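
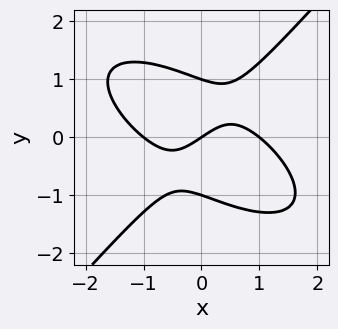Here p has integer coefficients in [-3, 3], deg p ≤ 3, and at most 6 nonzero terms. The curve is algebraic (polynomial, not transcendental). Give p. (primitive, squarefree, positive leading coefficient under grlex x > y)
2*x^3 + 2*x^2*y - 3*y^3 - 2*x + 3*y

deg p = 3. The shape is more complex than any degree-2 curve.
From the visible intercepts: among the integer gridlines, it crosses the y-axis at y ∈ {-1, 0, 1}; among the integer gridlines, it crosses the x-axis at x ∈ {-1, 0, 1}.
Solving for integer coefficients yields p as stated.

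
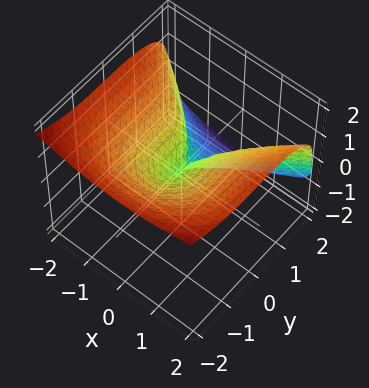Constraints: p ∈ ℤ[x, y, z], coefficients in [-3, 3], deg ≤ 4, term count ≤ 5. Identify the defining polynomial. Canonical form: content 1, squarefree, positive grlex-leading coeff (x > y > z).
y^3 + 3*z^3 - 2*x^2

The degree is 3 — no degree-2 surface has this shape.
Observable constraints: it crosses the x-axis at the gridline x = 0; one z-axis crossing is at z = 0.
These observations pin down the coefficients.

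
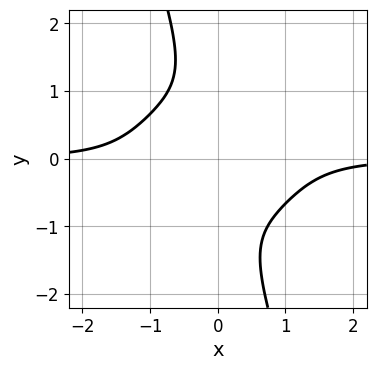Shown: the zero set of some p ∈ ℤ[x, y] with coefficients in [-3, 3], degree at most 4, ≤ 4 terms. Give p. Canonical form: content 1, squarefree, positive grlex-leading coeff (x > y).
1. Degree: a generic line meets the curve in up to 4 points, so deg p = 4.
2. Against the integer gridlines: the curve avoids every integer y-axis point in the box; no x-intercept at any integer in the box.
3. Fitting integer coefficients to these (and the overall shape) gives p.

2*x^3*y + 3*x*y^3 + y^4 + 2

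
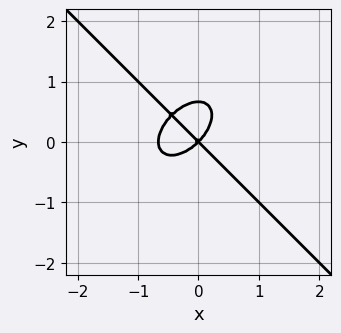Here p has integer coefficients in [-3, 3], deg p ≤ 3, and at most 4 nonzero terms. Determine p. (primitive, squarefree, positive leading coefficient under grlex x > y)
3*x^3 + 3*y^3 + 2*x^2 - 2*y^2

First, degree: the shape is more complex than any degree-2 curve, so deg p = 3.
Next, from the visible intercepts: it crosses the y-axis at the gridline y = 0; it meets the x-axis at x = 0 (among the integer gridlines).
Finally, putting this together gives p.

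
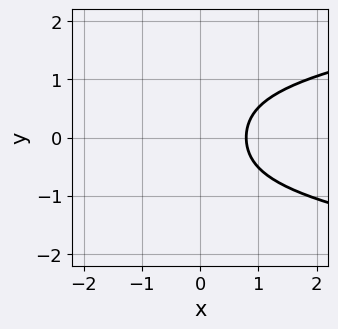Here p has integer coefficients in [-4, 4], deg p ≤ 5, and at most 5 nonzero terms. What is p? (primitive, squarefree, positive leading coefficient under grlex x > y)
3*y^4 - x^2 + 3*y^2 - 3*x + 3

1. deg p = 4.
2. Symmetries: mirror symmetry y ↦ −y ⇒ only even powers of y.
3. Observable constraints: it misses every integer gridline on the y-axis.
4. Matching integer coefficients to the picture gives p.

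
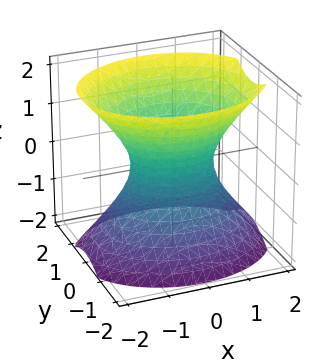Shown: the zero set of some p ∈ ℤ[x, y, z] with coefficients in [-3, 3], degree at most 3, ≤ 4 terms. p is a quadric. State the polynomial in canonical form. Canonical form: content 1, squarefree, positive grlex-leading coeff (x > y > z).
2*x^2 + 3*y^2 - 2*z^2 - 2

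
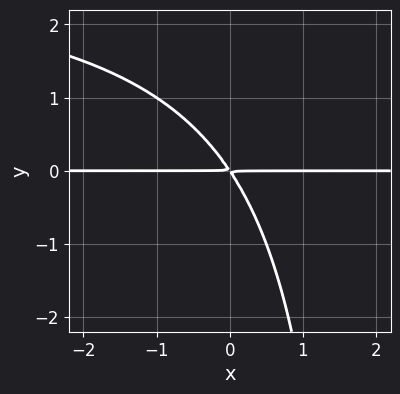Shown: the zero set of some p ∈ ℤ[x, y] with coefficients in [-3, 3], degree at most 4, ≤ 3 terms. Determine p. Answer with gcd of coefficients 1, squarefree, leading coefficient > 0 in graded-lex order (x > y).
1. deg p = 3. The shape is more complex than any degree-2 curve.
2. From the visible intercepts: the visible x-axis segment lies entirely on the curve.
3. Together with the visible shape, these determine p as stated.

x*y^2 - 3*x*y - 2*y^2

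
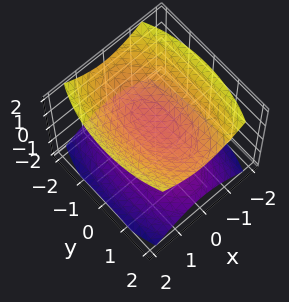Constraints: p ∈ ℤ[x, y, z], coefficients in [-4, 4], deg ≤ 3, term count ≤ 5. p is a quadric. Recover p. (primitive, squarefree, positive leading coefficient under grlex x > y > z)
3*x^2 + y^2 - 3*z^2 + 1

First, there are 2 components.
Then, degree: two sheets facing apart; a quadric, so deg p = 2.
Next, symmetries: it's symmetric under y → −y, forcing even powers of y; mirror symmetry z ↦ −z ⇒ only even powers of z; mirror symmetry x ↦ −x ⇒ only even powers of x.
Next, reading off the gridlines: no x-intercept at any integer in the box; it misses every integer gridline on the y-axis.
Finally, together with the visible shape, these determine p as stated.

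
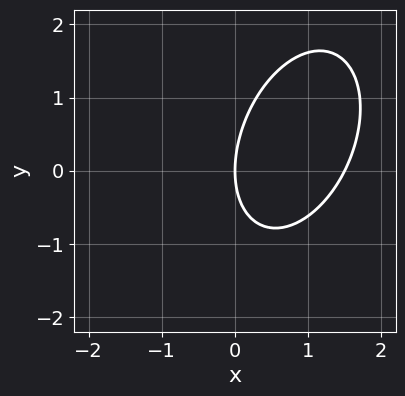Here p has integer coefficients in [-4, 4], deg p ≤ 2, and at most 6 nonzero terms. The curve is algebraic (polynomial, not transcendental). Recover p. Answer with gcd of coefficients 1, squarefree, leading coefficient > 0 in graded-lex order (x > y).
First, degree: no degree-1 curve has this shape, so deg p = 2.
Next, from the axis intercepts and sections: it meets the y-axis at y = 0 (among the integer gridlines); one x-axis crossing is at x = 0.
Finally, assembling these constraints gives the stated polynomial.

2*x^2 - x*y + y^2 - 3*x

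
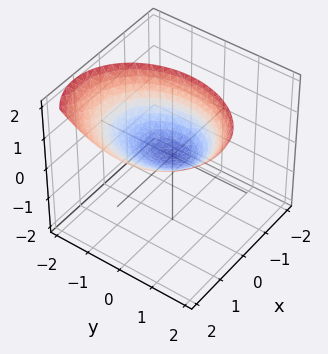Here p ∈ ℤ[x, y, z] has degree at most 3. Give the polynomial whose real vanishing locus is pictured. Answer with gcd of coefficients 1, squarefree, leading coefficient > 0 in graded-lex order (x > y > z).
First, the degree is 2 — a generic line meets the surface in up to 2 points.
Next, reading off the gridlines: it crosses the y-axis at the gridline y = 0; one x-axis crossing is at x = 0.
Finally, putting this together gives p.

3*x^2 - 3*x*z + 2*y^2 - 3*z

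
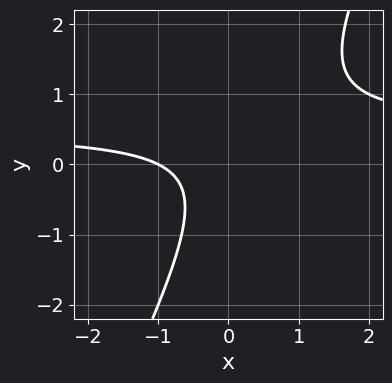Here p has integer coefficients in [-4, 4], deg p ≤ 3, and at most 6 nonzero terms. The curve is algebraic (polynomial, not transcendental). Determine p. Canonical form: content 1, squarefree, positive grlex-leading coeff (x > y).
2*x*y - y^2 - x - 1

The degree is 2 — a generic line meets the curve in up to 2 points.
Reading off the gridlines: it misses every integer gridline on the y-axis; it meets the x-axis at x = -1 (among the integer gridlines).
The integer polynomial consistent with all of this is the stated p.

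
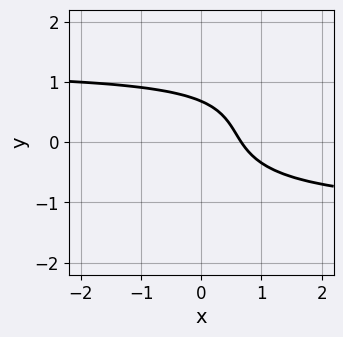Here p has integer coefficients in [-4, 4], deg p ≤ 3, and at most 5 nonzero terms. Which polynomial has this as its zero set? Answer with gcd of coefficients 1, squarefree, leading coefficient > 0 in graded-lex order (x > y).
2*x*y^2 - 2*y^3 - 3*x - 2*y + 2

(a) The degree is 3 — a generic line meets the curve in up to 3 points.
(b) Solving for integer coefficients yields p as stated.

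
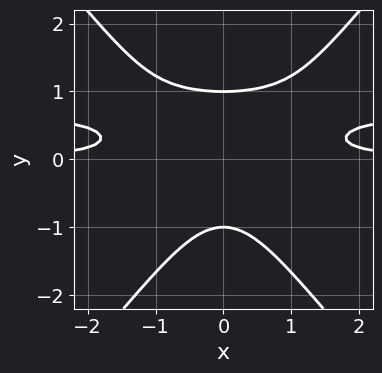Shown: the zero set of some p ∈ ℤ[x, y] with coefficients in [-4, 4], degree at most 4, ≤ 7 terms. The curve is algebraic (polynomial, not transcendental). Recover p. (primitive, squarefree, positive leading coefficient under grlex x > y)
3*x^2*y^2 - 2*y^4 - 2*x^2*y + y^2 + 1

1. Degree: a generic line meets the curve in up to 4 points, so deg p = 4.
2. Symmetries: it's symmetric under x → −x, forcing even powers of x.
3. Checking where it meets the axes: the y-axis gridline crossings are at y ∈ {-1, 1}; no x-intercept at any integer in the box.
4. These observations pin down the coefficients.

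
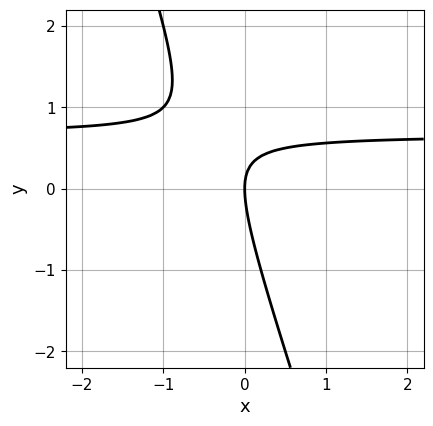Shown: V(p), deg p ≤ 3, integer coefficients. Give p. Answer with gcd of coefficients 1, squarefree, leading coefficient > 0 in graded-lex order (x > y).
3*x*y + y^2 - 2*x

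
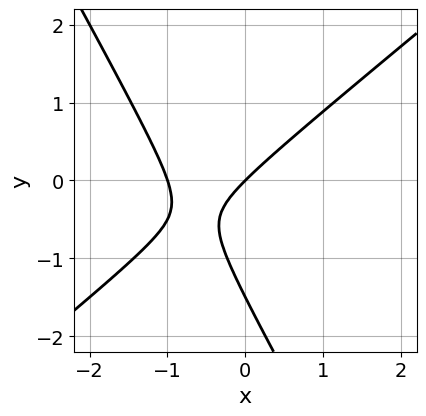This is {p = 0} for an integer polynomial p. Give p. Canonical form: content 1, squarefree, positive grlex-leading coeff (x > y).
3*x^2 - 2*x*y - 2*y^2 + 3*x - 3*y

First, the degree is 2 — a generic line meets the curve in up to 2 points.
Next, from the visible intercepts: the x-axis gridline crossings are at x ∈ {-1, 0}; it meets the y-axis at y = 0 (among the integer gridlines).
Finally, together with the visible shape, these determine p as stated.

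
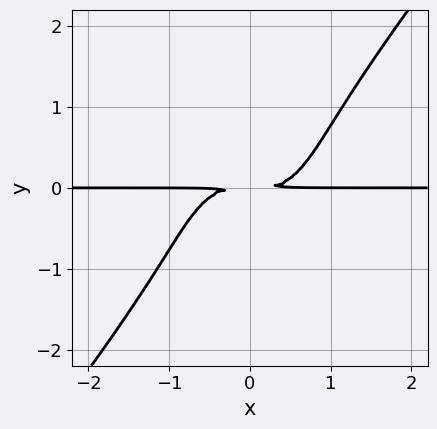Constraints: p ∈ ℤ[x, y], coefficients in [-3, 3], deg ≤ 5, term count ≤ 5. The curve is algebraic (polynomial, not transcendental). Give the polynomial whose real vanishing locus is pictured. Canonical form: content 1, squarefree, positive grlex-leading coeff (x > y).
1. The degree is 4 — no degree-3 curve has this shape.
2. Reading off the gridlines: the visible x-axis segment lies entirely on the curve.
3. Putting this together gives p.

2*x^3*y - y^4 - 2*y^2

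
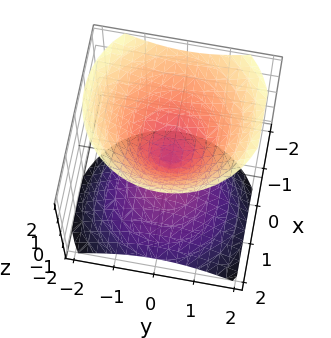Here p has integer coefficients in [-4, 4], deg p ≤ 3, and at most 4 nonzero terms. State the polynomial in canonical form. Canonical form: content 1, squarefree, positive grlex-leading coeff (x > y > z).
3*x^2 + 2*x*z + 3*y^2 - 3*z^2

First, the picture has 2 separate pieces. Treating them together as one polynomial.
Then, degree: no degree-1 surface has this shape, so deg p = 2.
Next, reading off the gridlines: it crosses the y-axis at the gridline y = 0; it crosses the x-axis at the gridline x = 0.
Finally, assembling these constraints gives the stated polynomial.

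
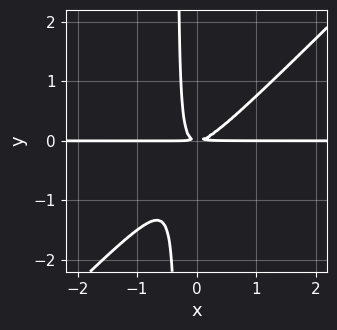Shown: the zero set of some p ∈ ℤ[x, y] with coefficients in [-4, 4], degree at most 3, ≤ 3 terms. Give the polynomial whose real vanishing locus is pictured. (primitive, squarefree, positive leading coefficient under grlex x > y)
3*x^2*y - 3*x*y^2 - y^2

First, degree: no degree-2 curve has this shape, so deg p = 3.
Next, checking where it meets the axes: the visible x-axis segment lies entirely on the curve.
Finally, matching integer coefficients to the picture gives p.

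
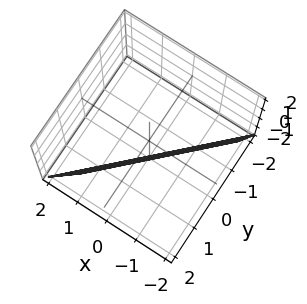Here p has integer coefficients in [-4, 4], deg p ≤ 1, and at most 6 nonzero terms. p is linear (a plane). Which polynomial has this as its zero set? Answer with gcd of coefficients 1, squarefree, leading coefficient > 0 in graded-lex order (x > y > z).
1. The degree is 1 — every cross-section is a straight line — this is a plane.
2. Reading off the gridlines: it meets the z-axis at z = -2 (among the integer gridlines).
3. These observations pin down the coefficients.

3*x - 3*y + z + 2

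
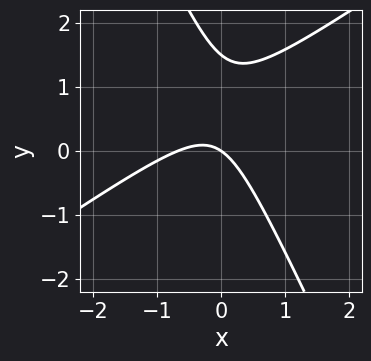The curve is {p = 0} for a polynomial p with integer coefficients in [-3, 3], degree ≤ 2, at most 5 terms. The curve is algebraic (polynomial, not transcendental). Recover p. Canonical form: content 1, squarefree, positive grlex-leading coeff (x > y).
3*x^2 - 3*x*y - 2*y^2 + 2*x + 3*y

First, the degree is 2 — the shape is more complex than any degree-1 curve.
Then, against the integer gridlines: one y-axis crossing is at y = 0; it meets the x-axis at x = 0 (among the integer gridlines).
Finally, matching integer coefficients to the picture gives p.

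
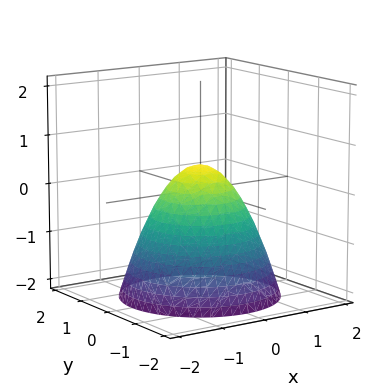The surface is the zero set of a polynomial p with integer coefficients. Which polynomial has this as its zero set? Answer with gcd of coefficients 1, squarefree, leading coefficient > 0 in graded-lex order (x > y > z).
2*x^2 + 2*y^2 + 2*z - 1

1. The degree is 2 — a generic line meets the surface in up to 2 points.
2. Symmetries: rotational symmetry about the z-axis ⇒ p depends on x, y only through x² + y².
3. Checking where it meets the axes: a circular section at z = -2 has radius between 1 and 2.
4. Together with the visible shape, these determine p as stated.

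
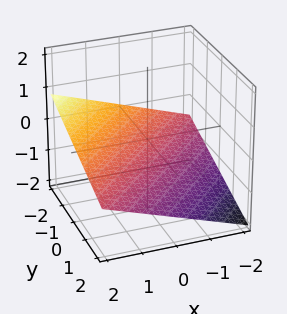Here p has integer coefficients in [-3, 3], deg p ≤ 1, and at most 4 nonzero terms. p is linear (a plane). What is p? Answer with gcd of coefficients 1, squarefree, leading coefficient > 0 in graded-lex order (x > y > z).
x - y - 3*z - 2

1. The degree is 1 — every cross-section is a straight line — this is a plane.
2. From the visible intercepts: it crosses the x-axis at the gridline x = 2; it crosses the y-axis at the gridline y = -2.
3. These observations pin down the coefficients.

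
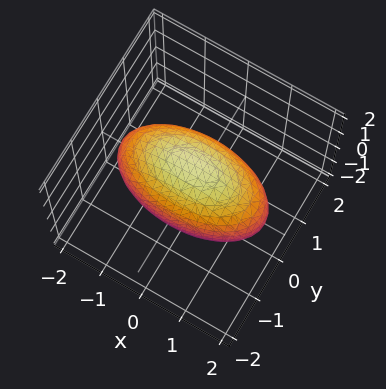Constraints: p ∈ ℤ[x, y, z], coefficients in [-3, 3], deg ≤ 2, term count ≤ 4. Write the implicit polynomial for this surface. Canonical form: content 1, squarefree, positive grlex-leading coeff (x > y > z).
1. Degree: bounded and convex; a quadric, so deg p = 2.
2. Symmetries: it's symmetric under z → −z, forcing even powers of z; it's symmetric under y → −y, forcing even powers of y; the x ↦ −x reflection is a symmetry, so x appears only in even powers.
3. From the visible intercepts: among the integer gridlines, it crosses the y-axis at y ∈ {-1, 1}.
4. Matching integer coefficients to the picture gives p.

x^2 + 3*y^2 + 2*z^2 - 3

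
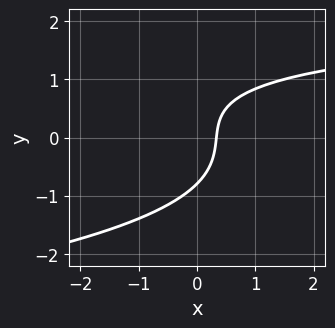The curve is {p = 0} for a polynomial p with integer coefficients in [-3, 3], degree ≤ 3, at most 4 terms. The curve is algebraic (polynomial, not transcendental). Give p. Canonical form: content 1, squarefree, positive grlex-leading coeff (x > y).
1. Degree: a generic line meets the curve in up to 3 points, so deg p = 3.
2. Matching integer coefficients to the picture gives p.

2*y^3 + x*y - 3*x + 1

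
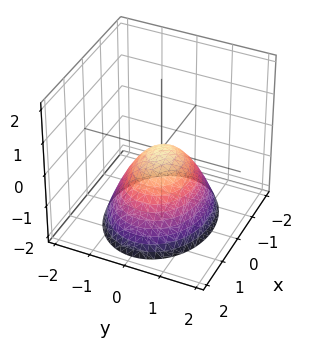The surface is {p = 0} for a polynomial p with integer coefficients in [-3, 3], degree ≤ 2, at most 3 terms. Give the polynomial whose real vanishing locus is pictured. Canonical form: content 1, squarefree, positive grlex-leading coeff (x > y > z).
2*x^2 + 3*y^2 + 3*z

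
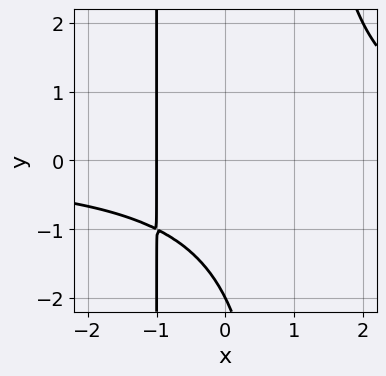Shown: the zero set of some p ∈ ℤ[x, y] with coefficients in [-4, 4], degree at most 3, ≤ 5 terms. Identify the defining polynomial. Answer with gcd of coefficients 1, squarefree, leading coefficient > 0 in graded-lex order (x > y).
x^2*y - 2*x - y - 2

(a) The degree is 3 — no degree-2 curve has this shape.
(b) Reading off the gridlines: it meets the y-axis at y = -2 (among the integer gridlines); one x-axis crossing is at x = -1.
(c) Fitting integer coefficients to these (and the overall shape) gives p.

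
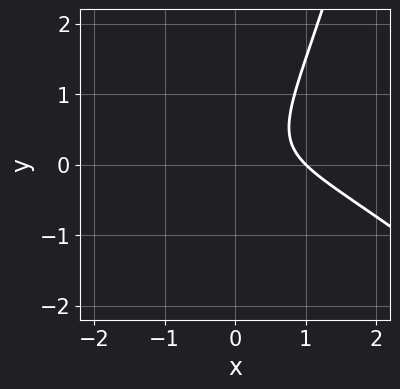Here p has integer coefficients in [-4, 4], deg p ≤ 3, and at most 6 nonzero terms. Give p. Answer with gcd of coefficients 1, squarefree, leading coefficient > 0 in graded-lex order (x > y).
x^3 + x^2*y + 2*x*y - 2*y^2 - 1

First, degree: the shape is more complex than any degree-2 curve, so deg p = 3.
Then, from the axis intercepts and sections: it meets the x-axis at x = 1 (among the integer gridlines); the curve avoids every integer y-axis point in the box.
Finally, assembling these constraints gives the stated polynomial.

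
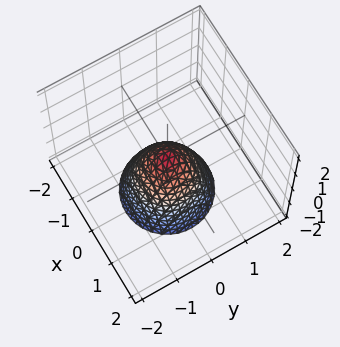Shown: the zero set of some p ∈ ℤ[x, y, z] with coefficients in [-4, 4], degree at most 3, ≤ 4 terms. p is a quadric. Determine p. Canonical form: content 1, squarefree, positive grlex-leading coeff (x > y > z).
3*x^2 + 3*y^2 + 2*z

1. The degree is 2 — a paraboloid; a quadric.
2. Symmetries: rotational symmetry about the z-axis ⇒ p depends on x, y only through x² + y².
3. From the visible intercepts: it crosses the x-axis at the gridline x = 0; one y-axis crossing is at y = 0; one z-axis crossing is at z = 0.
4. Putting this together gives p.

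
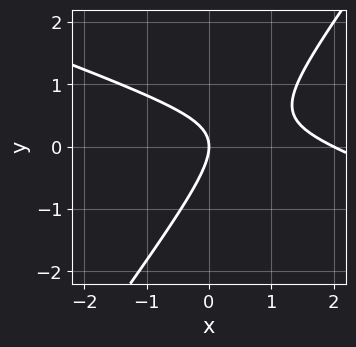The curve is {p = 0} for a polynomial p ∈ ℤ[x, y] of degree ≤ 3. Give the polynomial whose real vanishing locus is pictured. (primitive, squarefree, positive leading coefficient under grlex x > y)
The degree is 2 — a generic line meets the curve in up to 2 points.
Observable constraints: among the integer gridlines, it crosses the x-axis at x ∈ {0, 2}; it crosses the y-axis at the gridline y = 0.
Solving for integer coefficients yields p as stated.

x^2 + 2*x*y - 2*y^2 - 2*x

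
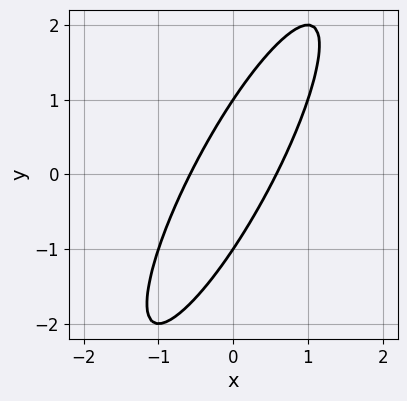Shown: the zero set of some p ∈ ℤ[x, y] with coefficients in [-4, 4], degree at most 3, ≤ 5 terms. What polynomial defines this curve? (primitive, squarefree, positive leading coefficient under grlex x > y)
1. Degree: a generic line meets the curve in up to 2 points, so deg p = 2.
2. Against the integer gridlines: the y-axis gridline crossings are at y ∈ {-1, 1}.
3. Assembling these constraints gives the stated polynomial.

3*x^2 - 3*x*y + y^2 - 1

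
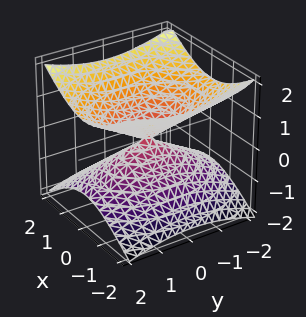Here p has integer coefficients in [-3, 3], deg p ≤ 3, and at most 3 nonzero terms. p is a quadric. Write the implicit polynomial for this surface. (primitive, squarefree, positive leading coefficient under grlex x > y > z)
1. Degree: two nappes meeting at a single point; a quadric, so deg p = 2.
2. Symmetries: it's symmetric under x → −x, forcing even powers of x; the y ↦ −y reflection is a symmetry, so y appears only in even powers; mirror symmetry z ↦ −z ⇒ only even powers of z.
3. Reading off the gridlines: one z-axis crossing is at z = 0; one x-axis crossing is at x = 0.
4. Together with the visible shape, these determine p as stated.

2*x^2 + y^2 - 3*z^2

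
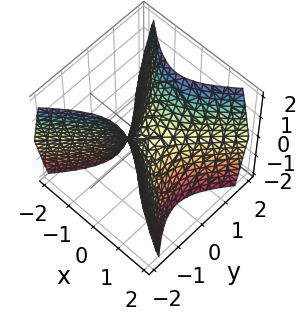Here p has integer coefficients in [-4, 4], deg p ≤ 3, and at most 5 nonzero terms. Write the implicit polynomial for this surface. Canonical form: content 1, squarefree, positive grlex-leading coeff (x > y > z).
3*x^2 - 3*y^2 + 2*z

(a) Degree: a hyperbolic paraboloid; a quadric, so deg p = 2.
(b) Symmetries: it's symmetric under y → −y, forcing even powers of y; mirror symmetry x ↦ −x ⇒ only even powers of x.
(c) Against the integer gridlines: one z-axis crossing is at z = 0; one y-axis crossing is at y = 0; it crosses the x-axis at the gridline x = 0.
(d) Solving for integer coefficients yields p as stated.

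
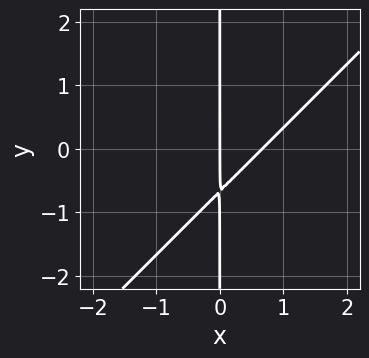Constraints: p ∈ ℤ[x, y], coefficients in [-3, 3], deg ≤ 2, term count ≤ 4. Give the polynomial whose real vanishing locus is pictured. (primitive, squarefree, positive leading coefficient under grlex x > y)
3*x^2 - 3*x*y - 2*x

The degree is 2 — the shape is more complex than any degree-1 curve.
From the axis intercepts and sections: the visible y-axis segment lies entirely on the curve; it crosses the x-axis at the gridline x = 0.
Matching integer coefficients to the picture gives p.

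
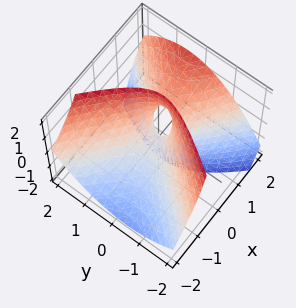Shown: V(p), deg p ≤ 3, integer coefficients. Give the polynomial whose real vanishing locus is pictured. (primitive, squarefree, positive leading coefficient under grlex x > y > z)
First, the degree is 2 — the shape is more complex than any degree-1 surface.
Then, checking where it meets the axes: one y-axis crossing is at y = 0; it crosses the z-axis at the gridline z = 0; it meets the x-axis at x = 0 (among the integer gridlines).
Finally, matching integer coefficients to the picture gives p.

2*x^2 + x*y - 3*x*z - 2*y^2 + z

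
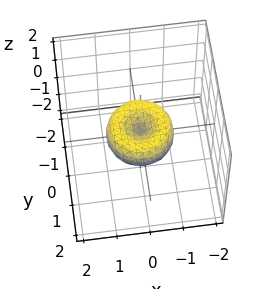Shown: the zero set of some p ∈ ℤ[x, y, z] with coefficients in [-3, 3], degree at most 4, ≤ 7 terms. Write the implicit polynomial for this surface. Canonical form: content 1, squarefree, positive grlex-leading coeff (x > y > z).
(a) The degree is 4 — a generic line meets the surface in up to 4 points.
(b) By symmetry, every cross-section ⟂ z is a circle, so x, y appear only via x² + y².
(c) Against the integer gridlines: the x-axis gridline crossings are at x ∈ {-1, 0, 1}; a circular section at z = 0 has radius exactly 1; the y-axis gridline crossings are at y ∈ {-1, 0, 1}; it meets the z-axis at z = 0 (among the integer gridlines).
(d) Matching integer coefficients to the picture gives p.

x^4 + 2*x^2*y^2 + y^4 - x^2 - y^2 + z^2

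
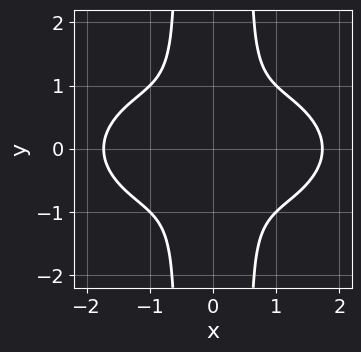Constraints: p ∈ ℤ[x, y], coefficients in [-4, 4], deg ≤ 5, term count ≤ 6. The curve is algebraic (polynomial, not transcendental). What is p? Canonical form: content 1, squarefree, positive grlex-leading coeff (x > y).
x^4 + 3*x^2*y^2 - 3*x^2 - y^2

(a) The degree is 4 — a generic line meets the curve in up to 4 points.
(b) Symmetries: mirror symmetry x ↦ −x ⇒ only even powers of x; the y ↦ −y reflection is a symmetry, so y appears only in even powers.
(c) These observations pin down the coefficients.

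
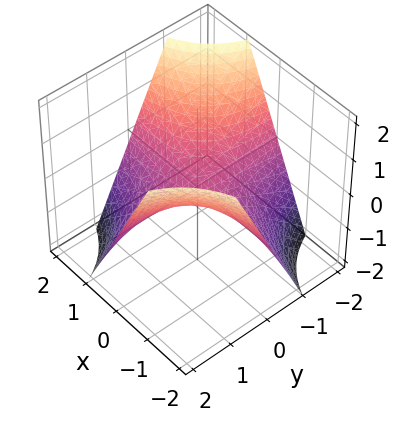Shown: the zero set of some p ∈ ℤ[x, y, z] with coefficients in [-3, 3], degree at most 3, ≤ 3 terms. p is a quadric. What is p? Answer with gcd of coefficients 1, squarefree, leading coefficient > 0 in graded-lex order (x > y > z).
x*y + z

Degree: a hyperbolic paraboloid; a quadric, so deg p = 2.
Observable constraints: one z-axis crossing is at z = 0; every point of the x-axis in the box is on the surface; every point of the y-axis in the box is on the surface.
Solving for integer coefficients yields p as stated.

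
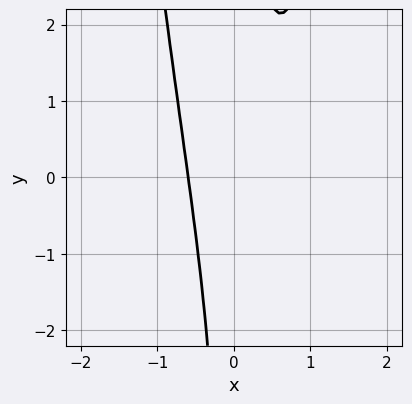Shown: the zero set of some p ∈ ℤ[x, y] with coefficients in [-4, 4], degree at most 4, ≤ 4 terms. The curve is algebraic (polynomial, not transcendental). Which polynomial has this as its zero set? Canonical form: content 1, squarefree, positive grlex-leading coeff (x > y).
1. deg p = 3. No degree-2 curve has this shape.
2. From the visible intercepts: the curve avoids every integer y-axis point in the box.
3. Together with the visible shape, these determine p as stated.

3*x^3 - x^2 - x*y + 1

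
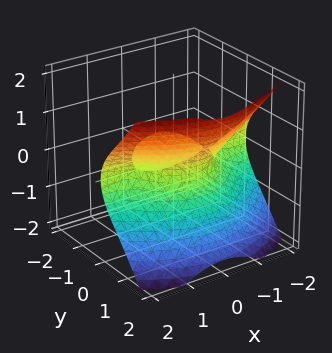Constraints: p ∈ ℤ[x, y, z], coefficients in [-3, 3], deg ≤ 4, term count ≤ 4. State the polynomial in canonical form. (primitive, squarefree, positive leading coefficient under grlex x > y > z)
x^2*y + y^3 - 2*z^2 - y

(a) I count 2 distinct pieces. Treating them together as one polynomial.
(b) The degree is 3 — no degree-2 surface has this shape.
(c) Checking where it meets the axes: the visible x-axis segment lies entirely on the surface; among the integer gridlines, it crosses the y-axis at y ∈ {-1, 0, 1}; it meets the z-axis at z = 0 (among the integer gridlines).
(d) Matching integer coefficients to the picture gives p.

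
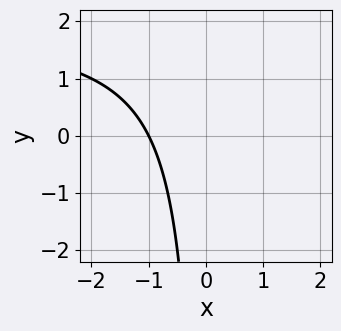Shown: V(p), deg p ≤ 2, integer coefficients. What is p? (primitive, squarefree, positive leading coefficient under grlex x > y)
deg p = 2. No degree-1 curve has this shape.
Observable constraints: it misses every integer gridline on the y-axis; one x-axis crossing is at x = -1.
The integer polynomial consistent with all of this is the stated p.

x*y - 2*x - 2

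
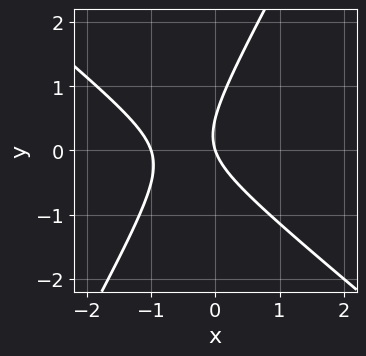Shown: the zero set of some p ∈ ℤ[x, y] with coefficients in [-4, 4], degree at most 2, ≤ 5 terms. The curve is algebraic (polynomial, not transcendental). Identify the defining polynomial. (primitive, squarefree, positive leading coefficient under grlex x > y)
First, degree: the shape is more complex than any degree-1 curve, so deg p = 2.
Then, checking where it meets the axes: the x-axis gridline crossings are at x ∈ {-1, 0}; it crosses the y-axis at the gridline y = 0.
Finally, fitting integer coefficients to these (and the overall shape) gives p.

3*x^2 + 2*x*y - 2*y^2 + 3*x + y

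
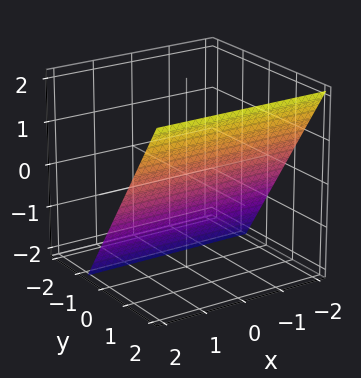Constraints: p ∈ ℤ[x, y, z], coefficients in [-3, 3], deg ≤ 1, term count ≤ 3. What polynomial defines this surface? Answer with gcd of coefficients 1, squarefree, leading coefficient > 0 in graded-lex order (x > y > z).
3*y - 2*z - 2

1. The degree is 1 — every cross-section is a straight line — this is a plane.
2. Checking where it meets the axes: it crosses the z-axis at the gridline z = -1; the surface avoids every integer x-axis point in the box.
3. Solving for integer coefficients yields p as stated.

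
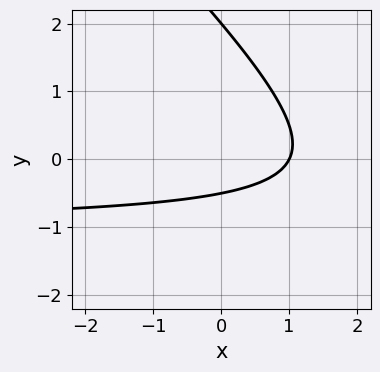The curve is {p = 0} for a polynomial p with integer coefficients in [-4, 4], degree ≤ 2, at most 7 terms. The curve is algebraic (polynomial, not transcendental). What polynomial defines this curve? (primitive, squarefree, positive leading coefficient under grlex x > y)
Degree: the shape is more complex than any degree-1 curve, so deg p = 2.
Against the integer gridlines: it crosses the x-axis at the gridline x = 1; it crosses the y-axis at the gridline y = 2.
Putting this together gives p.

2*x*y + 2*y^2 + 2*x - 3*y - 2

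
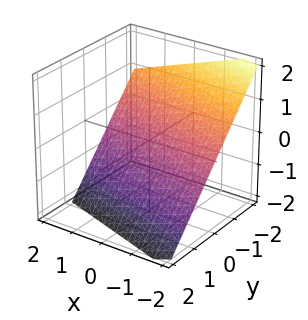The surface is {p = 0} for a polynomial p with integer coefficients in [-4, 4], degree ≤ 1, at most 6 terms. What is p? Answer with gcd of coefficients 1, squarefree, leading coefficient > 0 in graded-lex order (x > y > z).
First, degree: every cross-section is a straight line — this is a plane, so deg p = 1.
Then, from the axis intercepts and sections: it crosses the x-axis at the gridline x = -2.
Finally, fitting integer coefficients to these (and the overall shape) gives p.

x + 3*y + 3*z + 2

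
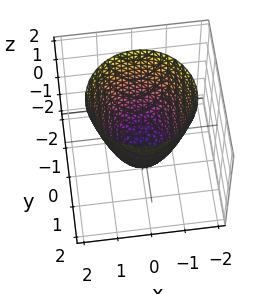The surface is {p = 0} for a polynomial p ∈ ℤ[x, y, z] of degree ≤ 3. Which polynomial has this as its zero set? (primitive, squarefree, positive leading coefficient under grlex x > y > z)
Degree: no degree-1 surface has this shape, so deg p = 2.
By symmetry, the surface is invariant under rotation about z: p = q(x² + y², z).
Checking where it meets the axes: the x-axis gridline crossings are at x ∈ {-1, 1}; the y-axis gridline crossings are at y ∈ {-1, 1}; a circular section at z = -1 has radius between 0 and 1.
Matching integer coefficients to the picture gives p.

3*x^2 + 3*y^2 - 2*z - 3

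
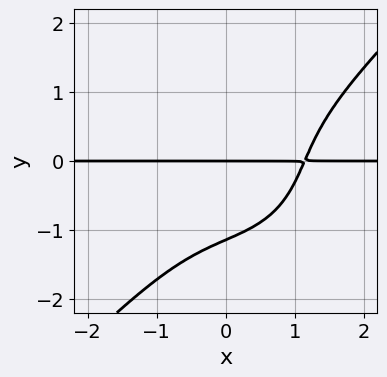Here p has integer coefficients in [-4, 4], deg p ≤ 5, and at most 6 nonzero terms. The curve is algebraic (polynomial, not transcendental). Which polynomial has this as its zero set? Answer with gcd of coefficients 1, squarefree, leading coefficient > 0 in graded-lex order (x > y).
2*x^3*y - 2*y^4 - 3*x*y^2 - 3*y

The degree is 4 — a generic line meets the curve in up to 4 points.
Checking where it meets the axes: the visible x-axis segment lies entirely on the curve; it meets the y-axis at y = 0 (among the integer gridlines).
Solving for integer coefficients yields p as stated.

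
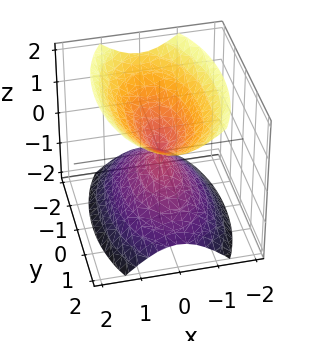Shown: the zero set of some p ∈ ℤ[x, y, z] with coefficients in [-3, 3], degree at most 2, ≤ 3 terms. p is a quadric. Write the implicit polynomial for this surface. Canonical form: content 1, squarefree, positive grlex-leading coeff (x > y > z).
First, there are 2 components. They look like related sheets of one shape, so recover p as a whole.
Then, degree: two nappes meeting at a single point; a quadric, so deg p = 2.
Next, symmetries: mirror symmetry y ↦ −y ⇒ only even powers of y; mirror symmetry x ↦ −x ⇒ only even powers of x; it's symmetric under z → −z, forcing even powers of z.
Next, observable constraints: it meets the x-axis at x = 0 (among the integer gridlines); it crosses the z-axis at the gridline z = 0.
Finally, putting this together gives p.

3*x^2 + y^2 - 2*z^2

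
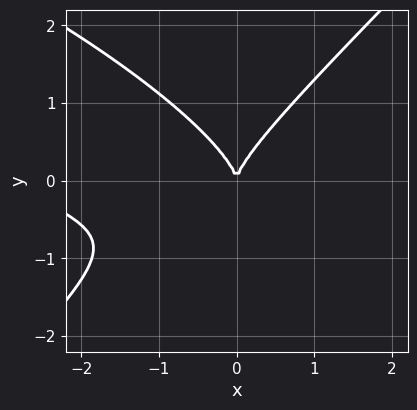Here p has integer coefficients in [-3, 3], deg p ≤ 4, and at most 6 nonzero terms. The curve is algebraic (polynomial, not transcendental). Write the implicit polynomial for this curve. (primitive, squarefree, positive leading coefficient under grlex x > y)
x^3 + 2*x^2*y - 3*y^3 + 3*x^2

The degree is 3 — no degree-2 curve has this shape.
Against the integer gridlines: it crosses the x-axis at the gridline x = 0; one y-axis crossing is at y = 0.
These observations pin down the coefficients.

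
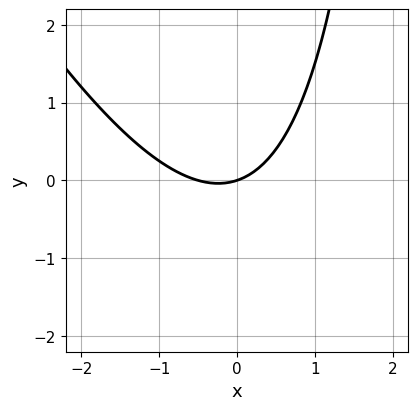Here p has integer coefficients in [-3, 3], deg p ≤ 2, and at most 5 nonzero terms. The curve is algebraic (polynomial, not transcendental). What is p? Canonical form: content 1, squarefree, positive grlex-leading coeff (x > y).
2*x^2 + x*y + x - 3*y

deg p = 2.
From the axis intercepts and sections: it meets the y-axis at y = 0 (among the integer gridlines); it meets the x-axis at x = 0 (among the integer gridlines).
Fitting integer coefficients to these (and the overall shape) gives p.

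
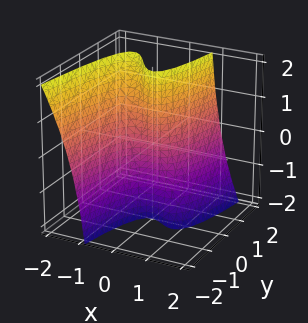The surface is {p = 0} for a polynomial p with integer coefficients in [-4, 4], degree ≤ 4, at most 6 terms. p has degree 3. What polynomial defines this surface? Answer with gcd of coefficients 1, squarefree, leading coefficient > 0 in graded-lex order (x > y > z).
3*x^3 + 2*x^2*z + x^2 - 2*y

1. The degree is 3 — the shape is more complex than any degree-2 surface.
2. From the visible intercepts: one x-axis crossing is at x = 0; every point of the z-axis in the box is on the surface.
3. The integer polynomial consistent with all of this is the stated p.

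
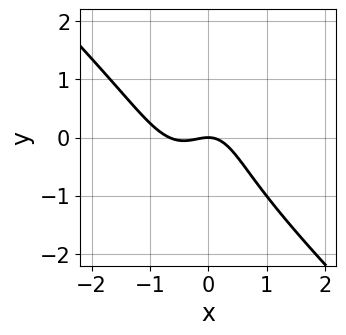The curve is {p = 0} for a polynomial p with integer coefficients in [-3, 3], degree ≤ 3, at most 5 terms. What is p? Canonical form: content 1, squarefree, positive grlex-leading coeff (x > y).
3*x^3 + 2*x^2*y + y^3 + 2*x^2 + 2*y

(a) deg p = 3.
(b) From the visible intercepts: it meets the x-axis at x = 0 (among the integer gridlines); it meets the y-axis at y = 0 (among the integer gridlines).
(c) These observations pin down the coefficients.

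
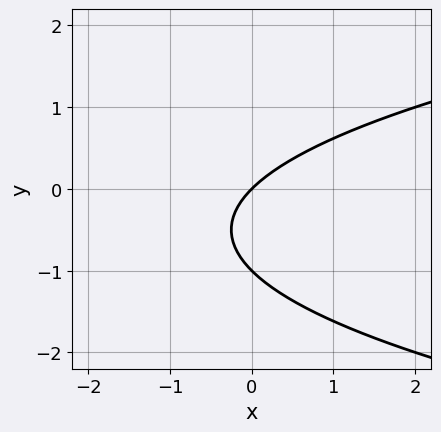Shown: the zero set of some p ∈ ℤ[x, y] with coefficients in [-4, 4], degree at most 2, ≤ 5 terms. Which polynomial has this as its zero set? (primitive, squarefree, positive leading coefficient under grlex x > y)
y^2 - x + y

(a) The degree is 2 — no degree-1 curve has this shape.
(b) Checking where it meets the axes: one x-axis crossing is at x = 0; among the integer gridlines, it crosses the y-axis at y ∈ {-1, 0}.
(c) Together with the visible shape, these determine p as stated.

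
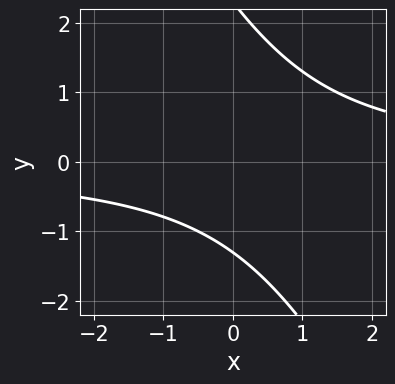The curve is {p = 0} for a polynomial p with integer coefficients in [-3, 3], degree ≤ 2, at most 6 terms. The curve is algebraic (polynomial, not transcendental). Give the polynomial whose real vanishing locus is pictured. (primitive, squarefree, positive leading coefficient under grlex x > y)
2*x*y + y^2 - y - 3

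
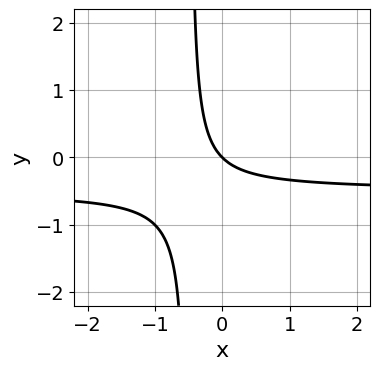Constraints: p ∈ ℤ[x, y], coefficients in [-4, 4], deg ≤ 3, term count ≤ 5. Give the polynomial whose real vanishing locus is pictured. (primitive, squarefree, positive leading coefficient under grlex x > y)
2*x*y + x + y

1. Degree: a generic line meets the curve in up to 2 points, so deg p = 2.
2. Against the integer gridlines: one y-axis crossing is at y = 0; it meets the x-axis at x = 0 (among the integer gridlines).
3. Solving for integer coefficients yields p as stated.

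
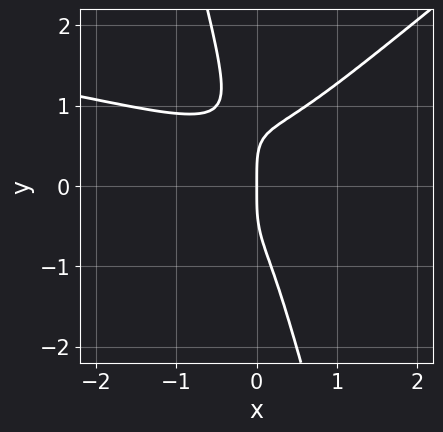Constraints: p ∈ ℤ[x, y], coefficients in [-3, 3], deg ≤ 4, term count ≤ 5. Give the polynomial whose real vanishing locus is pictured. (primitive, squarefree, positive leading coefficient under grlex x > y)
1. The degree is 4 — the shape is more complex than any degree-3 curve.
2. From the visible intercepts: it crosses the y-axis at the gridline y = 0; it meets the x-axis at x = 0 (among the integer gridlines).
3. Assembling these constraints gives the stated polynomial.

3*x^2*y^2 - 3*x*y^3 - y^4 + 2*x^3 + 2*x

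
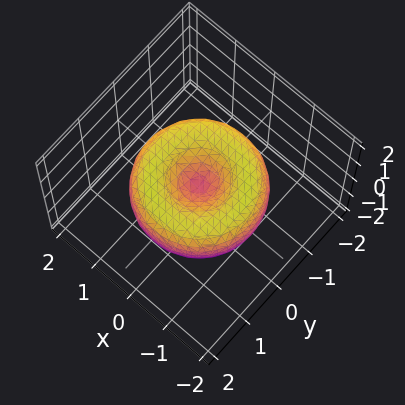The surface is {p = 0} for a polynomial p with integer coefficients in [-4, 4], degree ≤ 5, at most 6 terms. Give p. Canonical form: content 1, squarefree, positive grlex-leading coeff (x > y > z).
1. The degree is 4 — no degree-3 surface has this shape.
2. Symmetry: the surface is invariant under rotation about z: p = q(x² + y², z).
3. From the axis intercepts and sections: it meets the x-axis at x = 0 (among the integer gridlines); one y-axis crossing is at y = 0; one z-axis crossing is at z = 0.
4. Matching integer coefficients to the picture gives p.

x^4 + 2*x^2*y^2 + y^4 - 2*x^2 - 2*y^2 + 2*z^2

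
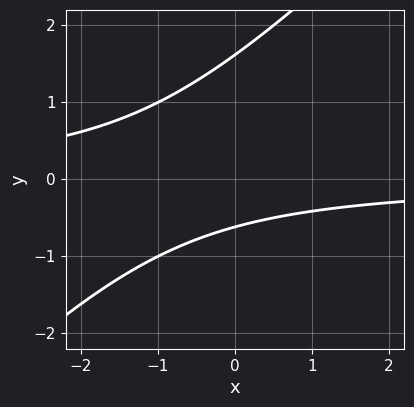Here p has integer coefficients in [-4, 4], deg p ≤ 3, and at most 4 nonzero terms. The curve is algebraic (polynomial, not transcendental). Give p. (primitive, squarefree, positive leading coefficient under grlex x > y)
x*y - y^2 + y + 1

1. The degree is 2 — no degree-1 curve has this shape.
2. Observable constraints: no x-intercept at any integer in the box.
3. Assembling these constraints gives the stated polynomial.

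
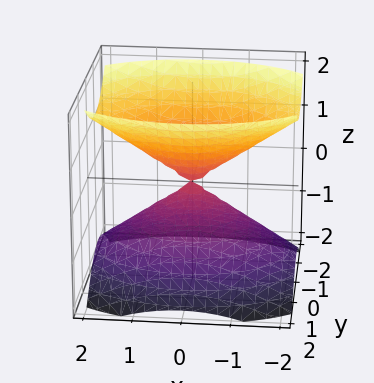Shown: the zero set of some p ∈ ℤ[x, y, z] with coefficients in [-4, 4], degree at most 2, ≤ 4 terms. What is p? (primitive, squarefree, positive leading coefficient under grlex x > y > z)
1. There are 2 components.
2. Degree: two nappes meeting at a single point; a quadric, so deg p = 2.
3. Symmetries: the z ↦ −z reflection is a symmetry, so z appears only in even powers; it's symmetric under y → −y, forcing even powers of y; it's symmetric under x → −x, forcing even powers of x.
4. Reading off the gridlines: one x-axis crossing is at x = 0; it meets the y-axis at y = 0 (among the integer gridlines); it crosses the z-axis at the gridline z = 0.
5. Putting this together gives p.

x^2 + 2*y^2 - 2*z^2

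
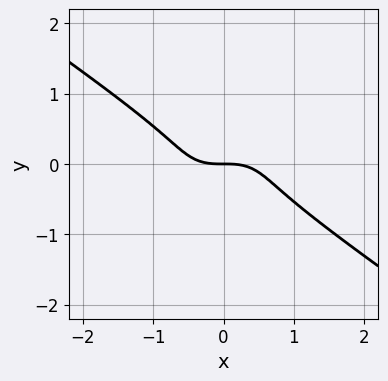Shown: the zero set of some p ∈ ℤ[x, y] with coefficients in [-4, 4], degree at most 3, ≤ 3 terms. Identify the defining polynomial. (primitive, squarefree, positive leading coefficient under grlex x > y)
x^3 + 3*y^3 + y

First, the degree is 3 — a generic line meets the curve in up to 3 points.
Next, against the integer gridlines: one x-axis crossing is at x = 0; it meets the y-axis at y = 0 (among the integer gridlines).
Finally, together with the visible shape, these determine p as stated.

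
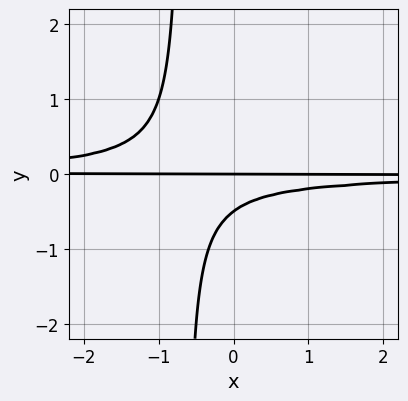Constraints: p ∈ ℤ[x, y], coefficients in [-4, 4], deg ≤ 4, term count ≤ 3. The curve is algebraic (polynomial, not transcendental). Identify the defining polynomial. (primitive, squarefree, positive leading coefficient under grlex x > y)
The degree is 3 — a generic line meets the curve in up to 3 points.
Against the integer gridlines: it meets the y-axis at y = 0 (among the integer gridlines); every point of the x-axis in the box is on the curve.
Assembling these constraints gives the stated polynomial.

3*x*y^2 + 2*y^2 + y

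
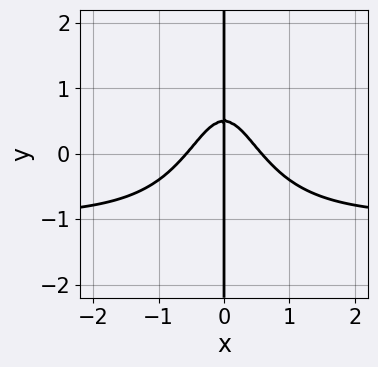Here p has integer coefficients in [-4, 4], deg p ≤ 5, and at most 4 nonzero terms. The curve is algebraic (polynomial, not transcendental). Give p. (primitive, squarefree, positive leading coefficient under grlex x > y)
1. deg p = 4. A generic line meets the curve in up to 4 points.
2. From the visible intercepts: it crosses the x-axis at the gridline x = 0; the visible y-axis segment lies entirely on the curve.
3. Solving for integer coefficients yields p as stated.

3*x^3*y + 3*x^3 + 2*x*y - x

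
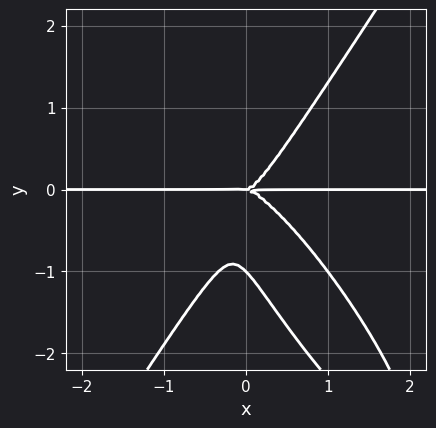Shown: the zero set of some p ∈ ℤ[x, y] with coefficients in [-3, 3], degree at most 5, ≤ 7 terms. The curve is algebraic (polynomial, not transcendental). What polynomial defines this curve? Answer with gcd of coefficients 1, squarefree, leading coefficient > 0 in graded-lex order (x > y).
(a) Degree: a generic line meets the curve in up to 4 points, so deg p = 4.
(b) From the axis intercepts and sections: among the integer gridlines, it crosses the y-axis at y ∈ {-1, 0}; every point of the x-axis in the box is on the curve.
(c) Putting this together gives p.

3*x^3*y + 2*x^2*y^2 - x*y^3 - y^4 - y^3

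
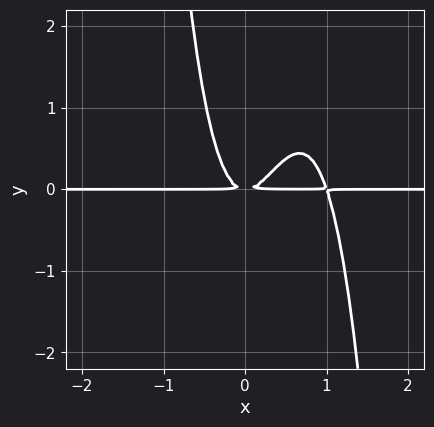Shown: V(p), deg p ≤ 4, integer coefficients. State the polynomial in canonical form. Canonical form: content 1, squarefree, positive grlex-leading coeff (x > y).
The degree is 4 — a generic line meets the curve in up to 4 points.
Reading off the gridlines: the visible x-axis segment lies entirely on the curve.
Solving for integer coefficients yields p as stated.

3*x^3*y - 3*x^2*y + y^2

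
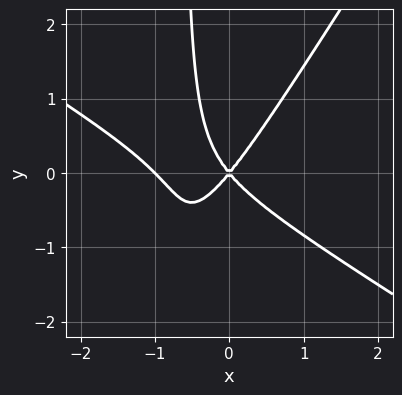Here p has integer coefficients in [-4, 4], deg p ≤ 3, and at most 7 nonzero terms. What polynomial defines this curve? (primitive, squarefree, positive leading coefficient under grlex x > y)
deg p = 3. The shape is more complex than any degree-2 curve.
Reading off the gridlines: the x-axis gridline crossings are at x ∈ {-1, 0}; it crosses the y-axis at the gridline y = 0.
Assembling these constraints gives the stated polynomial.

3*x^3 + 3*x^2*y - 3*x*y^2 + 3*x^2 - 2*y^2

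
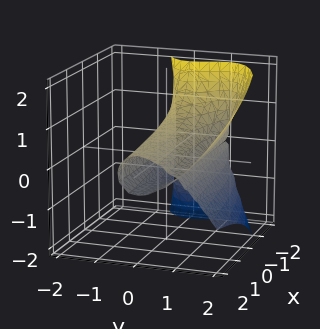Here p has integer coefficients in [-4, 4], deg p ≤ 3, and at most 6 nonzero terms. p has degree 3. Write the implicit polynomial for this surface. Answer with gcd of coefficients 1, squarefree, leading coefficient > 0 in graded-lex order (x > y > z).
First, degree: no degree-2 surface has this shape, so deg p = 3.
Next, from the visible intercepts: the surface avoids every integer x-axis point in the box; it crosses the y-axis at the gridline y = 1.
Finally, putting this together gives p.

x*z^2 - 2*y^3 + 3*y^2 + 2*z^2 - 1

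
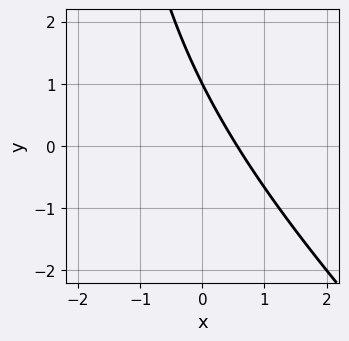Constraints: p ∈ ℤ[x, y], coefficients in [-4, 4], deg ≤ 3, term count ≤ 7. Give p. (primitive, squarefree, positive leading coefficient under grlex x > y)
x^2 + x*y + 3*x + 2*y - 2

(a) The degree is 2 — the shape is more complex than any degree-1 curve.
(b) From the axis intercepts and sections: one y-axis crossing is at y = 1.
(c) The integer polynomial consistent with all of this is the stated p.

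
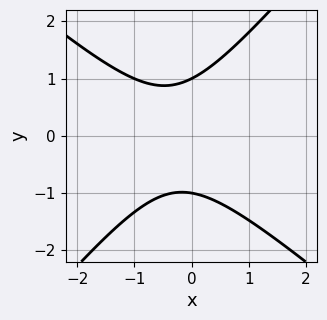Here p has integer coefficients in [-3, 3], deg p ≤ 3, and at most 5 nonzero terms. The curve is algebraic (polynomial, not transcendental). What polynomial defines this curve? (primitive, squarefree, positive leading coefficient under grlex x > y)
3*x^2 + x*y - 3*y^2 + 2*x + 3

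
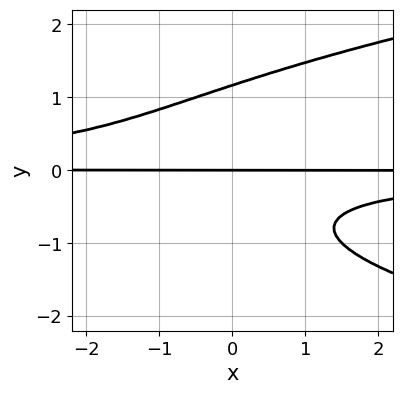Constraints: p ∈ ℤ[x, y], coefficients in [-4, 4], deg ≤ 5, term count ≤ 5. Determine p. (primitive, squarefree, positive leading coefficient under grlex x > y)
2*y^4 - 2*x*y^2 - y^2 - 2*y

First, deg p = 4.
Next, reading off the gridlines: the visible x-axis segment lies entirely on the curve; one y-axis crossing is at y = 0.
Finally, assembling these constraints gives the stated polynomial.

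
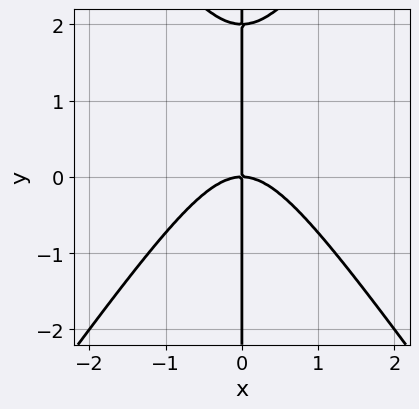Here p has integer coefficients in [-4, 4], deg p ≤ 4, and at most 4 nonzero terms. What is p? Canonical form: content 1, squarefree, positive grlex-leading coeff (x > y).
(a) The degree is 3 — no degree-2 curve has this shape.
(b) Checking where it meets the axes: the visible y-axis segment lies entirely on the curve; it crosses the x-axis at the gridline x = 0.
(c) Assembling these constraints gives the stated polynomial.

2*x^3 - x*y^2 + 2*x*y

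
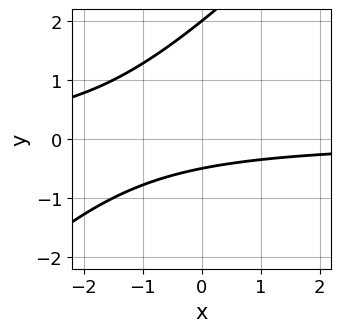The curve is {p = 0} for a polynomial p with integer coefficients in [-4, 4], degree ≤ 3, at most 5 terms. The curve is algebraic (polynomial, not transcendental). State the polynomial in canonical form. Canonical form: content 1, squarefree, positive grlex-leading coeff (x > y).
First, the degree is 2 — a generic line meets the curve in up to 2 points.
Then, against the integer gridlines: it meets the y-axis at y = 2 (among the integer gridlines); no x-intercept at any integer in the box.
Finally, fitting integer coefficients to these (and the overall shape) gives p.

2*x*y - 2*y^2 + 3*y + 2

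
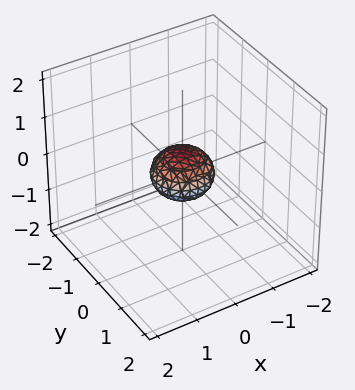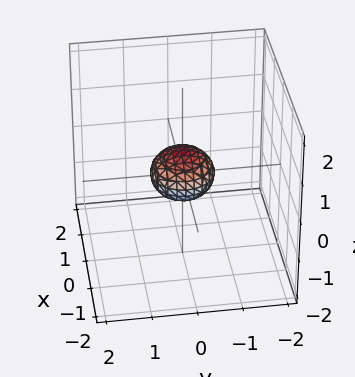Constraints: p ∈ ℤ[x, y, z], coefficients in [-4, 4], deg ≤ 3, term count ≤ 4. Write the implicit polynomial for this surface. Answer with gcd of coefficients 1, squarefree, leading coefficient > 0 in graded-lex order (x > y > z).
2*x^2 + 2*y^2 + 3*z^2 - 1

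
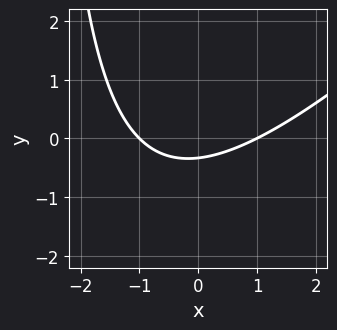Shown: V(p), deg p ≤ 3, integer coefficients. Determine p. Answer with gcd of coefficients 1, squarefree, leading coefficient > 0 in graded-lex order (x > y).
(a) The degree is 2 — a generic line meets the curve in up to 2 points.
(b) Against the integer gridlines: among the integer gridlines, it crosses the x-axis at x ∈ {-1, 1}.
(c) Solving for integer coefficients yields p as stated.

x^2 - x*y - 3*y - 1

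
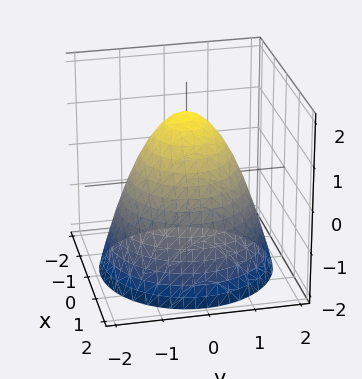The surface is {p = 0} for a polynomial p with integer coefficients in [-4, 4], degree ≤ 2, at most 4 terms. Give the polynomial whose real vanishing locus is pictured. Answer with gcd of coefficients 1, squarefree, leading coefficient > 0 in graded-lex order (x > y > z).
2*x^2 + 2*y^2 + 2*z - 3

First, the degree is 2 — the shape is more complex than any degree-1 surface.
Next, symmetries: rotational symmetry about the z-axis ⇒ p depends on x, y only through x² + y².
Next, checking where it meets the axes: a circular section at z = 0 has radius between 1 and 2.
Finally, fitting integer coefficients to these (and the overall shape) gives p.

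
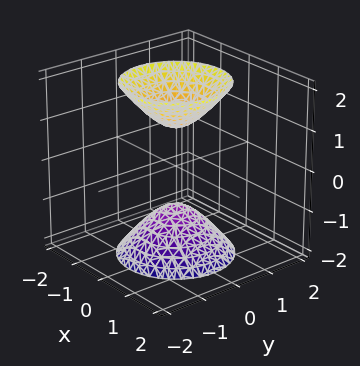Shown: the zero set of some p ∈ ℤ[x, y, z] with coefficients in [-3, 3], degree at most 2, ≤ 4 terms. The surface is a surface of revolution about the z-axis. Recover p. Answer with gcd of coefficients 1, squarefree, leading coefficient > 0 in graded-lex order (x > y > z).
2*x^2 + 2*y^2 - z^2 + 1

First, there are 2 components. They look like related sheets of one shape, so recover p as a whole.
Next, deg p = 2. A generic line meets the surface in up to 2 points.
Then, symmetries: rotational symmetry about the z-axis ⇒ p depends on x, y only through x² + y².
Next, checking where it meets the axes: a circular section at z = 2 has radius between 1 and 2; among the integer gridlines, it crosses the z-axis at z ∈ {-1, 1}; no x-intercept at any integer in the box.
Finally, assembling these constraints gives the stated polynomial.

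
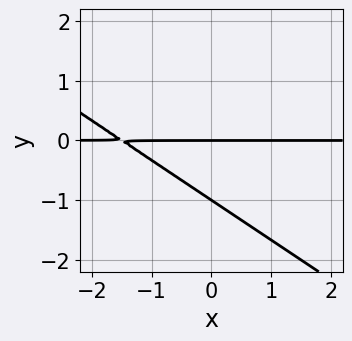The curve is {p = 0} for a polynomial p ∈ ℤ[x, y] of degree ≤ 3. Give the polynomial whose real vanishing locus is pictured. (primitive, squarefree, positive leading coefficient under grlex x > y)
2*x*y + 3*y^2 + 3*y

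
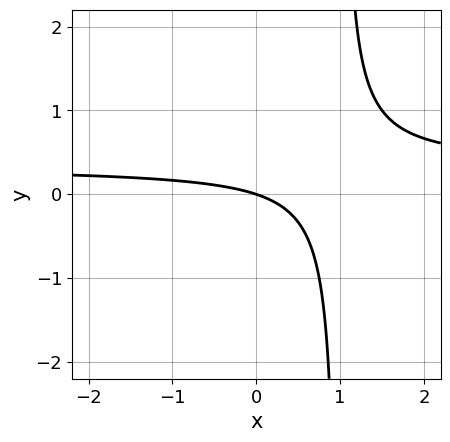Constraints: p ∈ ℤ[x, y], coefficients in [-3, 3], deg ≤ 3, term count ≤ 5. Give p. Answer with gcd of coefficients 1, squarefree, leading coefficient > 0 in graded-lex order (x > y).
1. The degree is 2 — the shape is more complex than any degree-1 curve.
2. From the visible intercepts: one y-axis crossing is at y = 0; it crosses the x-axis at the gridline x = 0.
3. These observations pin down the coefficients.

3*x*y - x - 3*y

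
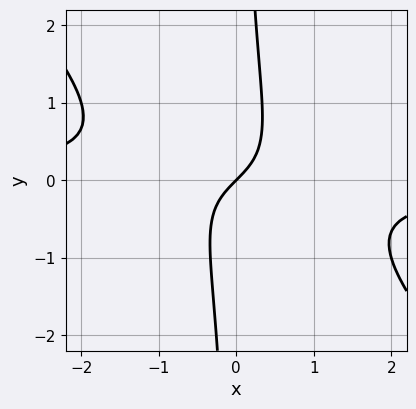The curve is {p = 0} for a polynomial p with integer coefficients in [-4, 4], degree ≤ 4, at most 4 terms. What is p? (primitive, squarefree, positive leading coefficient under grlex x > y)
(a) deg p = 3. The shape is more complex than any degree-2 curve.
(b) From the axis intercepts and sections: it crosses the y-axis at the gridline y = 0; it meets the x-axis at x = 0 (among the integer gridlines).
(c) Matching integer coefficients to the picture gives p.

3*x^2*y + 3*x*y^2 + 2*x - 2*y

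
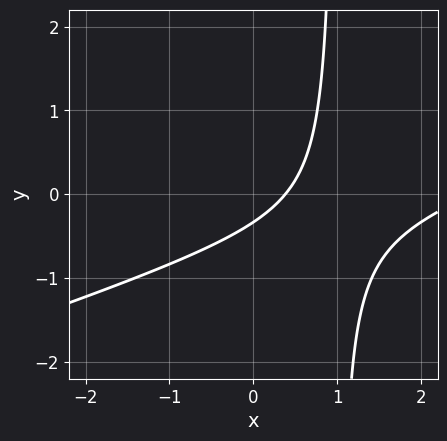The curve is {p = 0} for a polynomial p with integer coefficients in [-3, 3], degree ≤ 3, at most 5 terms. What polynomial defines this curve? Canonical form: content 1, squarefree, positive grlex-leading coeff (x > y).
Degree: the shape is more complex than any degree-1 curve, so deg p = 2.
Putting this together gives p.

x^2 - 3*x*y - 3*x + 3*y + 1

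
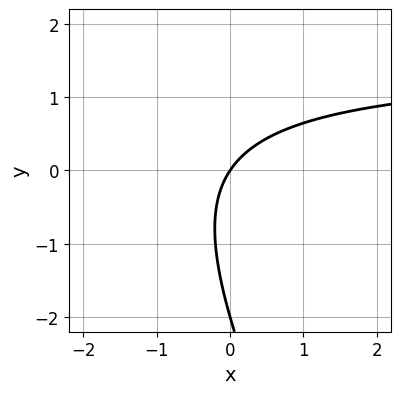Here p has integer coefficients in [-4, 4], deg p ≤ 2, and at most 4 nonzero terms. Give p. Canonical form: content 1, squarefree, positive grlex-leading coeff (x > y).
Degree: a generic line meets the curve in up to 2 points, so deg p = 2.
Against the integer gridlines: it crosses the x-axis at the gridline x = 0; among the integer gridlines, it crosses the y-axis at y ∈ {-2, 0}.
The integer polynomial consistent with all of this is the stated p.

2*x*y + y^2 - 3*x + 2*y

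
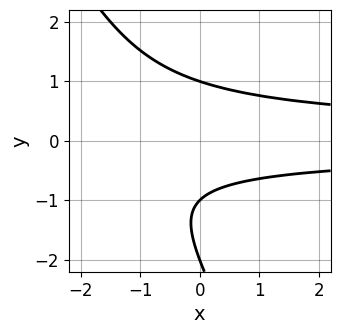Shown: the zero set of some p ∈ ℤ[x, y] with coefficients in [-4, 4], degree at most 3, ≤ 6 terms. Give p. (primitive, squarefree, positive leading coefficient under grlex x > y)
1. deg p = 3.
2. From the axis intercepts and sections: the curve avoids every integer x-axis point in the box; among the integer gridlines, it crosses the y-axis at y ∈ {-2, -1, 1}.
3. Solving for integer coefficients yields p as stated.

2*x*y^2 + y^3 + 2*y^2 - y - 2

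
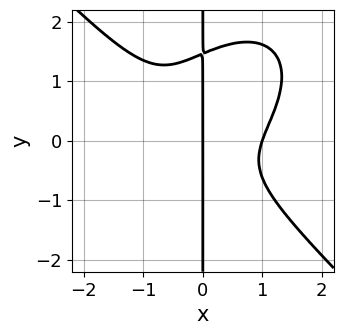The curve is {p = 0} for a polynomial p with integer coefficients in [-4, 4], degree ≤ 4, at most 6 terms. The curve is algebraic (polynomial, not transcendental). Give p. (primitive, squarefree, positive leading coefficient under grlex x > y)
(a) The degree is 4 — no degree-3 curve has this shape.
(b) Checking where it meets the axes: the visible y-axis segment lies entirely on the curve; the x-axis gridline crossings are at x ∈ {0, 1}.
(c) Putting this together gives p.

x^4 + x*y^3 - x^2*y - x*y^2 - x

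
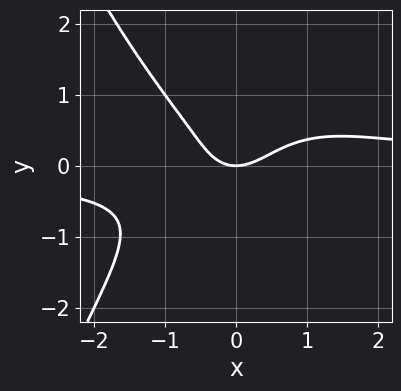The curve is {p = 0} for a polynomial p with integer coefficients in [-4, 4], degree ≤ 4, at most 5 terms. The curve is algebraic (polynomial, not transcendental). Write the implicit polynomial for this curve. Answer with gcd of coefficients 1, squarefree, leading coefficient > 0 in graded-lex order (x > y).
2*x^3*y + 3*y^3 - 2*x^2 + x*y + 2*y

1. The degree is 4 — no degree-3 curve has this shape.
2. Against the integer gridlines: it meets the y-axis at y = 0 (among the integer gridlines); it meets the x-axis at x = 0 (among the integer gridlines).
3. The integer polynomial consistent with all of this is the stated p.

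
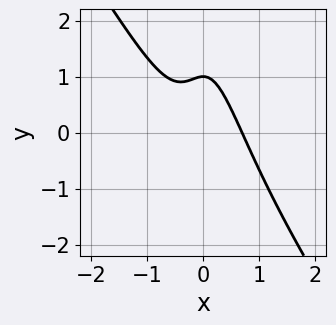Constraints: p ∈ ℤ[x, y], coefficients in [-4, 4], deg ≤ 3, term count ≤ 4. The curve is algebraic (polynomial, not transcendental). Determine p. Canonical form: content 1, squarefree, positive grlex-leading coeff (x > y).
3*x^3 + 2*x^2*y + y - 1

First, deg p = 3.
Then, against the integer gridlines: one y-axis crossing is at y = 1.
Finally, together with the visible shape, these determine p as stated.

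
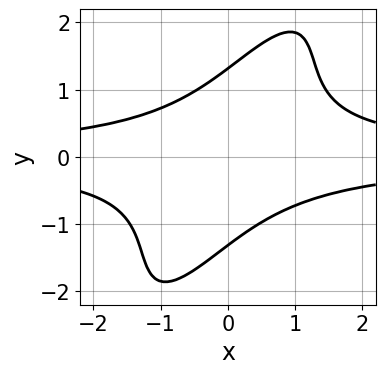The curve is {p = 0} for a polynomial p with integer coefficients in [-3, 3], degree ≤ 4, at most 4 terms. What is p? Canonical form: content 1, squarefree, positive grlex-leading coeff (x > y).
(a) Degree: the shape is more complex than any degree-3 curve, so deg p = 4.
(b) From the axis intercepts and sections: it misses every integer gridline on the x-axis.
(c) These observations pin down the coefficients.

3*x^2*y^2 - 3*x*y^3 + y^4 - 3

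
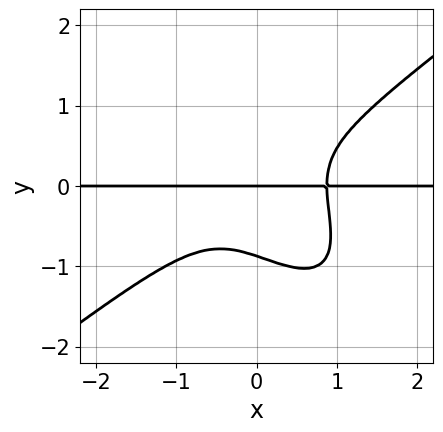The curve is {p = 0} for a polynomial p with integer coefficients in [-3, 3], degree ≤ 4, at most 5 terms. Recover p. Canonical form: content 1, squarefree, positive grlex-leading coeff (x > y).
deg p = 4. The shape is more complex than any degree-3 curve.
From the axis intercepts and sections: it meets the y-axis at y = 0 (among the integer gridlines); every point of the x-axis in the box is on the curve.
Fitting integer coefficients to these (and the overall shape) gives p.

3*x^3*y - 3*x*y^3 - 3*y^4 - 2*y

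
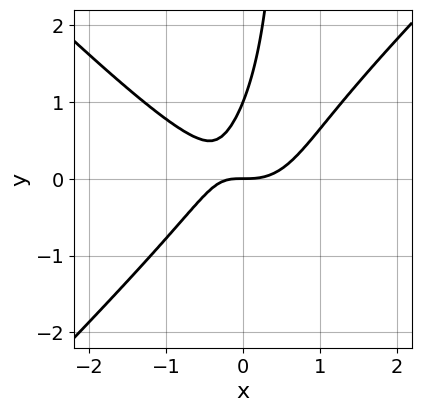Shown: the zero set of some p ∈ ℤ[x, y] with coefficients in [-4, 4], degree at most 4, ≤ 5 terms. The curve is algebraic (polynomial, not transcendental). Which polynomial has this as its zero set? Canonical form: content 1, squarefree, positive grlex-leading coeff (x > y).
(a) Degree: the shape is more complex than any degree-2 curve, so deg p = 3.
(b) Against the integer gridlines: it meets the x-axis at x = 0 (among the integer gridlines); the y-axis gridline crossings are at y ∈ {0, 1}.
(c) Fitting integer coefficients to these (and the overall shape) gives p.

3*x^3 - 3*x*y^2 - 2*x*y + 2*y^2 - 2*y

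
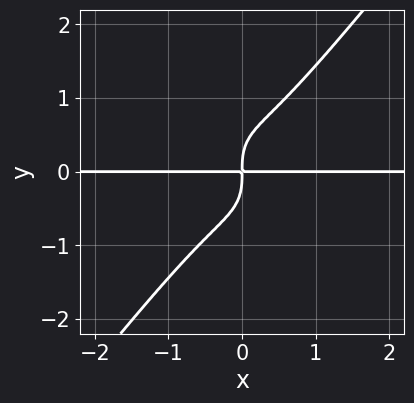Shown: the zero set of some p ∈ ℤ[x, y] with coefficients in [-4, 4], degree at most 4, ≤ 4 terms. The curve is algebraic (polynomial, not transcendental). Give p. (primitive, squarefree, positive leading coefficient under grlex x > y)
2*x^3*y - y^4 + x*y

Degree: the shape is more complex than any degree-3 curve, so deg p = 4.
From the axis intercepts and sections: every point of the x-axis in the box is on the curve.
Assembling these constraints gives the stated polynomial.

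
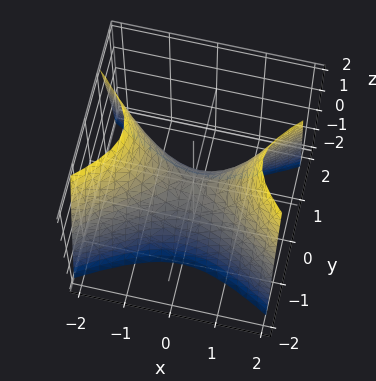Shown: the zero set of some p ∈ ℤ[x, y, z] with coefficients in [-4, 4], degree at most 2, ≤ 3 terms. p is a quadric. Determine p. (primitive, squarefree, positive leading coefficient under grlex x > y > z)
Degree: a saddle surface; a quadric, so deg p = 2.
Symmetries: mirror symmetry y ↦ −y ⇒ only even powers of y; it's symmetric under x → −x, forcing even powers of x.
Reading off the gridlines: it crosses the z-axis at the gridline z = 0; it meets the y-axis at y = 0 (among the integer gridlines); it crosses the x-axis at the gridline x = 0.
Solving for integer coefficients yields p as stated.

x^2 - 2*y^2 - z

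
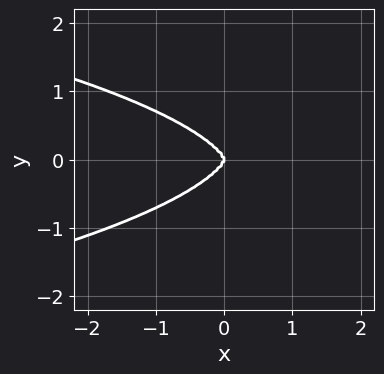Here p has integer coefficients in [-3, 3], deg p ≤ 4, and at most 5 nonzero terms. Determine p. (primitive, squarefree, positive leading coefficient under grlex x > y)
x^2*y^2 + 2*y^4 + x^3

1. The degree is 4 — a generic line meets the curve in up to 4 points.
2. Symmetries: the y ↦ −y reflection is a symmetry, so y appears only in even powers.
3. From the visible intercepts: it crosses the y-axis at the gridline y = 0; one x-axis crossing is at x = 0.
4. Putting this together gives p.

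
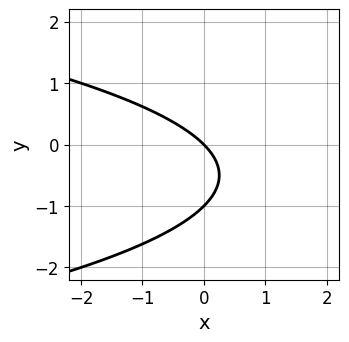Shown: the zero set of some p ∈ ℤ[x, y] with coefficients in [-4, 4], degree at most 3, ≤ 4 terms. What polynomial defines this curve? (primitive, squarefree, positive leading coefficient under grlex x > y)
y^2 + x + y

(a) Degree: a generic line meets the curve in up to 2 points, so deg p = 2.
(b) Observable constraints: one x-axis crossing is at x = 0; among the integer gridlines, it crosses the y-axis at y ∈ {-1, 0}.
(c) Fitting integer coefficients to these (and the overall shape) gives p.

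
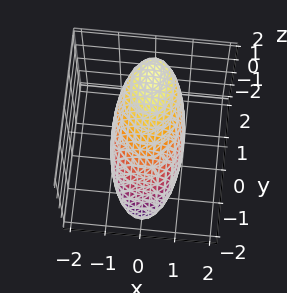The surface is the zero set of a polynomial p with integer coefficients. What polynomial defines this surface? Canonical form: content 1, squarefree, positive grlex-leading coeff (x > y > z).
The degree is 2 — a generic line meets the surface in up to 2 points.
Observable constraints: the z-axis gridline crossings are at z ∈ {-1, 1}; among the integer gridlines, it crosses the x-axis at x ∈ {-1, 1}.
Assembling these constraints gives the stated polynomial.

2*x^2 + y^2 - 2*y*z + 2*z^2 - 2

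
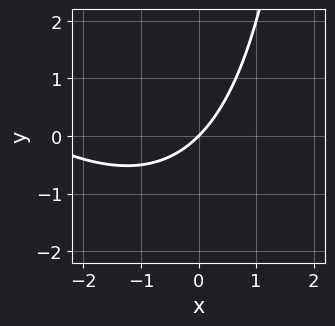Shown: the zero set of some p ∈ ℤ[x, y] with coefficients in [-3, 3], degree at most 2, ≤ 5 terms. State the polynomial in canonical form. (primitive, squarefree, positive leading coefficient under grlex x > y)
x^2 + x*y + 3*x - 3*y

(a) deg p = 2. A generic line meets the curve in up to 2 points.
(b) Against the integer gridlines: it crosses the y-axis at the gridline y = 0; it meets the x-axis at x = 0 (among the integer gridlines).
(c) These observations pin down the coefficients.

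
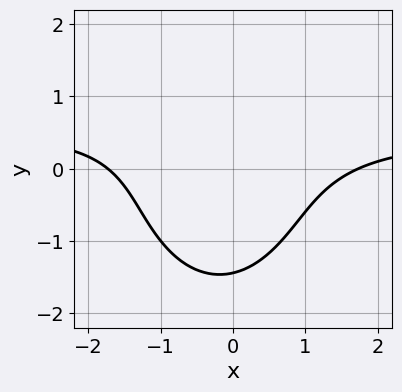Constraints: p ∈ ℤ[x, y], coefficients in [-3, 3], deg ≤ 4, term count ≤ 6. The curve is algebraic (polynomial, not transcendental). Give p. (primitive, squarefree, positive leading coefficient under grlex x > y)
First, degree: a generic line meets the curve in up to 3 points, so deg p = 3.
Finally, putting this together gives p.

2*x^2*y + y^3 - x^2 + x*y + 3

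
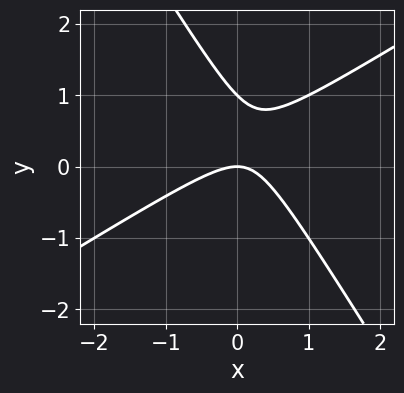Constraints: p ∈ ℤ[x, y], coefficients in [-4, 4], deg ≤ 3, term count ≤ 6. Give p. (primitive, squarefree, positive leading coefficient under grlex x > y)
1. The degree is 2 — a generic line meets the curve in up to 2 points.
2. From the axis intercepts and sections: it crosses the x-axis at the gridline x = 0; among the integer gridlines, it crosses the y-axis at y ∈ {0, 1}.
3. Fitting integer coefficients to these (and the overall shape) gives p.

x^2 - x*y - y^2 + y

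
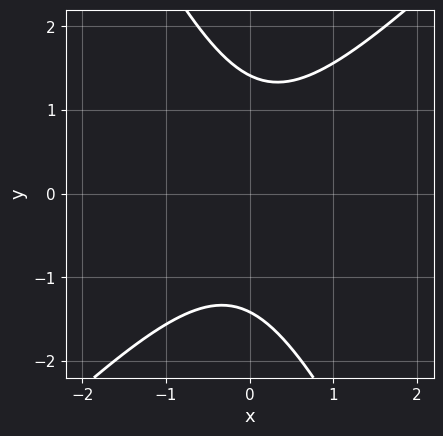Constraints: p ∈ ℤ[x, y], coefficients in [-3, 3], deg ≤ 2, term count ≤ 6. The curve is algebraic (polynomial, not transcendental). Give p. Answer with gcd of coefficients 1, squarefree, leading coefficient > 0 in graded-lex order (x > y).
First, degree: a generic line meets the curve in up to 2 points, so deg p = 2.
Next, against the integer gridlines: no x-intercept at any integer in the box.
Finally, assembling these constraints gives the stated polynomial.

2*x^2 - x*y - y^2 + 2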